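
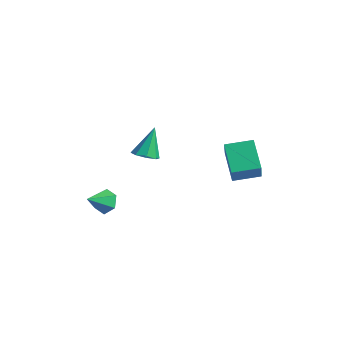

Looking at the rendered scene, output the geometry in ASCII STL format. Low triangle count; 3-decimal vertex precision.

solid 
facet normal -0.525 0.409 -0.746
outer loop
vertex 1.541 2.248 0.636
vertex 2.289 3.674 0.891
vertex 2.981 1.724 -0.664
endloop
endfacet
facet normal -0.459 -0.874 -0.156
outer loop
vertex 4.031 0.906 0.829
vertex 1.541 2.248 0.636
vertex 2.981 1.724 -0.664
endloop
endfacet
facet normal -0.524 0.409 -0.747
outer loop
vertex 2.981 1.724 -0.664
vertex 2.289 3.674 0.891
vertex 3.73 3.149 -0.409
endloop
endfacet
facet normal 0.717 -0.261 -0.647
outer loop
vertex 3.73 3.149 -0.409
vertex 4.031 0.906 0.829
vertex 2.981 1.724 -0.664
endloop
endfacet
facet normal -0.717 0.260 0.647
outer loop
vertex 1.541 2.248 0.636
vertex 3.339 2.856 2.384
vertex 2.289 3.674 0.891
endloop
endfacet
facet normal -0.459 -0.875 -0.156
outer loop
vertex 2.59 1.431 2.129
vertex 1.541 2.248 0.636
vertex 4.031 0.906 0.829
endloop
endfacet
facet normal -0.717 0.261 0.647
outer loop
vertex 2.59 1.431 2.129
vertex 3.339 2.856 2.384
vertex 1.541 2.248 0.636
endloop
endfacet
facet normal 0.459 0.874 0.156
outer loop
vertex 2.289 3.674 0.891
vertex 3.339 2.856 2.384
vertex 3.73 3.149 -0.409
endloop
endfacet
facet normal 0.717 -0.261 -0.646
outer loop
vertex 4.779 2.332 1.084
vertex 4.031 0.906 0.829
vertex 3.73 3.149 -0.409
endloop
endfacet
facet normal 0.459 0.875 0.156
outer loop
vertex 3.73 3.149 -0.409
vertex 3.339 2.856 2.384
vertex 4.779 2.332 1.084
endloop
endfacet
facet normal 0.525 -0.409 0.747
outer loop
vertex 4.779 2.332 1.084
vertex 2.59 1.431 2.129
vertex 4.031 0.906 0.829
endloop
endfacet
facet normal 0.525 -0.409 0.746
outer loop
vertex 3.339 2.856 2.384
vertex 2.59 1.431 2.129
vertex 4.779 2.332 1.084
endloop
endfacet
facet normal 0.150 -0.417 -0.896
outer loop
vertex 2.444 -2.66 2.366
vertex 2.017 -3.287 2.586
vertex 1.856 -2.597 2.238
endloop
endfacet
facet normal 0.117 0.992 -0.051
outer loop
vertex 2.444 -2.66 2.366
vertex 1.856 -2.597 2.238
vertex 1.723 -2.473 4.334
endloop
endfacet
facet normal 0.150 -0.417 -0.896
outer loop
vertex 1.856 -2.597 2.238
vertex 2.017 -3.287 2.586
vertex 1.363 -2.938 2.314
endloop
endfacet
facet normal -0.576 0.813 -0.085
outer loop
vertex 1.856 -2.597 2.238
vertex 1.363 -2.938 2.314
vertex 1.723 -2.473 4.334
endloop
endfacet
facet normal 0.151 -0.416 -0.897
outer loop
vertex 1.363 -2.938 2.314
vertex 2.017 -3.287 2.586
vertex 1.253 -3.484 2.549
endloop
endfacet
facet normal -0.963 0.244 0.116
outer loop
vertex 1.363 -2.938 2.314
vertex 1.253 -3.484 2.549
vertex 1.723 -2.473 4.334
endloop
endfacet
facet normal 0.151 -0.419 -0.895
outer loop
vertex 1.253 -3.484 2.549
vertex 2.017 -3.287 2.586
vertex 1.59 -3.914 2.807
endloop
endfacet
facet normal -0.817 -0.382 0.431
outer loop
vertex 1.253 -3.484 2.549
vertex 1.59 -3.914 2.807
vertex 1.723 -2.473 4.334
endloop
endfacet
facet normal 0.150 -0.418 -0.896
outer loop
vertex 1.59 -3.914 2.807
vertex 2.017 -3.287 2.586
vertex 2.177 -3.978 2.935
endloop
endfacet
facet normal -0.224 -0.699 0.679
outer loop
vertex 1.59 -3.914 2.807
vertex 2.177 -3.978 2.935
vertex 1.723 -2.473 4.334
endloop
endfacet
facet normal 0.150 -0.418 -0.896
outer loop
vertex 2.177 -3.978 2.935
vertex 2.017 -3.287 2.586
vertex 2.671 -3.637 2.859
endloop
endfacet
facet normal 0.469 -0.521 0.713
outer loop
vertex 2.177 -3.978 2.935
vertex 2.671 -3.637 2.859
vertex 1.723 -2.473 4.334
endloop
endfacet
facet normal 0.151 -0.418 -0.896
outer loop
vertex 2.671 -3.637 2.859
vertex 2.017 -3.287 2.586
vertex 2.781 -3.091 2.623
endloop
endfacet
facet normal 0.857 0.049 0.512
outer loop
vertex 2.671 -3.637 2.859
vertex 2.781 -3.091 2.623
vertex 1.723 -2.473 4.334
endloop
endfacet
facet normal 0.150 -0.417 -0.896
outer loop
vertex 2.781 -3.091 2.623
vertex 2.017 -3.287 2.586
vertex 2.444 -2.66 2.366
endloop
endfacet
facet normal 0.712 0.674 0.197
outer loop
vertex 2.781 -3.091 2.623
vertex 2.444 -2.66 2.366
vertex 1.723 -2.473 4.334
endloop
endfacet
facet normal -0.116 0.852 -0.511
outer loop
vertex -2.883 -2.902 -4.894
vertex -3.299 -2.54 -4.196
vertex -2.416 -2.467 -4.274
endloop
endfacet
facet normal 0.806 -0.548 -0.223
outer loop
vertex -2.883 -2.902 -4.894
vertex -2.416 -2.467 -4.274
vertex -3.121 -3.86 -3.404
endloop
endfacet
facet normal -0.116 0.852 -0.511
outer loop
vertex -2.416 -2.467 -4.274
vertex -3.299 -2.54 -4.196
vertex -2.832 -2.105 -3.576
endloop
endfacet
facet normal 0.836 -0.085 0.542
outer loop
vertex -2.416 -2.467 -4.274
vertex -2.832 -2.105 -3.576
vertex -3.121 -3.86 -3.404
endloop
endfacet
facet normal -0.114 0.852 -0.511
outer loop
vertex -2.832 -2.105 -3.576
vertex -3.299 -2.54 -4.196
vertex -3.716 -2.177 -3.498
endloop
endfacet
facet normal 0.081 0.084 0.993
outer loop
vertex -2.832 -2.105 -3.576
vertex -3.716 -2.177 -3.498
vertex -3.121 -3.86 -3.404
endloop
endfacet
facet normal -0.114 0.852 -0.511
outer loop
vertex -3.716 -2.177 -3.498
vertex -3.299 -2.54 -4.196
vertex -4.183 -2.612 -4.118
endloop
endfacet
facet normal -0.704 -0.211 0.678
outer loop
vertex -3.716 -2.177 -3.498
vertex -4.183 -2.612 -4.118
vertex -3.121 -3.86 -3.404
endloop
endfacet
facet normal -0.114 0.852 -0.511
outer loop
vertex -4.183 -2.612 -4.118
vertex -3.299 -2.54 -4.196
vertex -3.767 -2.975 -4.816
endloop
endfacet
facet normal -0.734 -0.674 -0.087
outer loop
vertex -4.183 -2.612 -4.118
vertex -3.767 -2.975 -4.816
vertex -3.121 -3.86 -3.404
endloop
endfacet
facet normal -0.115 0.852 -0.511
outer loop
vertex -3.767 -2.975 -4.816
vertex -3.299 -2.54 -4.196
vertex -2.883 -2.902 -4.894
endloop
endfacet
facet normal 0.022 -0.843 -0.538
outer loop
vertex -3.767 -2.975 -4.816
vertex -2.883 -2.902 -4.894
vertex -3.121 -3.86 -3.404
endloop
endfacet

endsolid


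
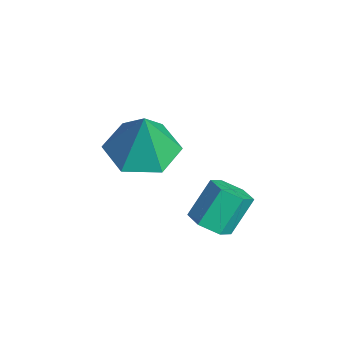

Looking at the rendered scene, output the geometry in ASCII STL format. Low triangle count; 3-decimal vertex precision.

solid 
facet normal -0.244 0.029 -0.969
outer loop
vertex -1.271 2.448 -2.095
vertex -2.134 2.25 -1.884
vertex -1.864 3.118 -1.926
endloop
endfacet
facet normal 0.743 0.569 0.351
outer loop
vertex -1.271 2.448 -2.095
vertex -1.864 3.118 -1.926
vertex -1.806 2.21 -0.576
endloop
endfacet
facet normal -0.243 0.029 -0.970
outer loop
vertex -1.864 3.118 -1.926
vertex -2.134 2.25 -1.884
vertex -2.727 2.919 -1.716
endloop
endfacet
facet normal -0.055 0.827 0.559
outer loop
vertex -1.864 3.118 -1.926
vertex -2.727 2.919 -1.716
vertex -1.806 2.21 -0.576
endloop
endfacet
facet normal -0.243 0.029 -0.970
outer loop
vertex -2.727 2.919 -1.716
vertex -2.134 2.25 -1.884
vertex -2.997 2.051 -1.674
endloop
endfacet
facet normal -0.675 0.244 0.697
outer loop
vertex -2.727 2.919 -1.716
vertex -2.997 2.051 -1.674
vertex -1.806 2.21 -0.576
endloop
endfacet
facet normal -0.243 0.030 -0.970
outer loop
vertex -2.997 2.051 -1.674
vertex -2.134 2.25 -1.884
vertex -2.404 1.382 -1.843
endloop
endfacet
facet normal -0.498 -0.600 0.627
outer loop
vertex -2.997 2.051 -1.674
vertex -2.404 1.382 -1.843
vertex -1.806 2.21 -0.576
endloop
endfacet
facet normal -0.243 0.030 -0.970
outer loop
vertex -2.404 1.382 -1.843
vertex -2.134 2.25 -1.884
vertex -1.541 1.58 -2.053
endloop
endfacet
facet normal 0.299 -0.857 0.419
outer loop
vertex -2.404 1.382 -1.843
vertex -1.541 1.58 -2.053
vertex -1.806 2.21 -0.576
endloop
endfacet
facet normal -0.244 0.029 -0.969
outer loop
vertex -1.541 1.58 -2.053
vertex -2.134 2.25 -1.884
vertex -1.271 2.448 -2.095
endloop
endfacet
facet normal 0.920 -0.273 0.281
outer loop
vertex -1.541 1.58 -2.053
vertex -1.271 2.448 -2.095
vertex -1.806 2.21 -0.576
endloop
endfacet
facet normal 0.230 -0.573 -0.787
outer loop
vertex 0.453 3.468 -3.058
vertex 0.182 3.056 -2.837
vertex -0.072 3.403 -3.164
endloop
endfacet
facet normal 0.018 0.811 -0.585
outer loop
vertex 0.453 3.468 -3.058
vertex -0.072 3.403 -3.164
vertex 0.21 4.075 -2.224
endloop
endfacet
facet normal 0.018 0.811 -0.585
outer loop
vertex 0.21 4.075 -2.224
vertex -0.072 3.403 -3.164
vertex -0.316 4.01 -2.33
endloop
endfacet
facet normal -0.229 0.574 0.786
outer loop
vertex 0.21 4.075 -2.224
vertex -0.316 4.01 -2.33
vertex -0.062 3.664 -2.003
endloop
endfacet
facet normal 0.229 -0.573 -0.787
outer loop
vertex -0.072 3.403 -3.164
vertex 0.182 3.056 -2.837
vertex -0.344 2.991 -2.943
endloop
endfacet
facet normal -0.833 0.302 -0.463
outer loop
vertex -0.072 3.403 -3.164
vertex -0.344 2.991 -2.943
vertex -0.316 4.01 -2.33
endloop
endfacet
facet normal -0.834 0.301 -0.463
outer loop
vertex -0.316 4.01 -2.33
vertex -0.344 2.991 -2.943
vertex -0.587 3.599 -2.109
endloop
endfacet
facet normal -0.230 0.574 0.786
outer loop
vertex -0.316 4.01 -2.33
vertex -0.587 3.599 -2.109
vertex -0.062 3.664 -2.003
endloop
endfacet
facet normal 0.229 -0.574 -0.786
outer loop
vertex -0.344 2.991 -2.943
vertex 0.182 3.056 -2.837
vertex -0.09 2.645 -2.616
endloop
endfacet
facet normal -0.852 -0.509 0.123
outer loop
vertex -0.344 2.991 -2.943
vertex -0.09 2.645 -2.616
vertex -0.587 3.599 -2.109
endloop
endfacet
facet normal -0.852 -0.509 0.122
outer loop
vertex -0.587 3.599 -2.109
vertex -0.09 2.645 -2.616
vertex -0.333 3.252 -1.782
endloop
endfacet
facet normal -0.230 0.573 0.787
outer loop
vertex -0.587 3.599 -2.109
vertex -0.333 3.252 -1.782
vertex -0.062 3.664 -2.003
endloop
endfacet
facet normal 0.229 -0.574 -0.786
outer loop
vertex -0.09 2.645 -2.616
vertex 0.182 3.056 -2.837
vertex 0.436 2.71 -2.51
endloop
endfacet
facet normal -0.018 -0.811 0.585
outer loop
vertex -0.09 2.645 -2.616
vertex 0.436 2.71 -2.51
vertex -0.333 3.252 -1.782
endloop
endfacet
facet normal -0.018 -0.811 0.585
outer loop
vertex -0.333 3.252 -1.782
vertex 0.436 2.71 -2.51
vertex 0.192 3.317 -1.676
endloop
endfacet
facet normal -0.230 0.573 0.787
outer loop
vertex -0.333 3.252 -1.782
vertex 0.192 3.317 -1.676
vertex -0.062 3.664 -2.003
endloop
endfacet
facet normal 0.230 -0.574 -0.786
outer loop
vertex 0.436 2.71 -2.51
vertex 0.182 3.056 -2.837
vertex 0.707 3.121 -2.731
endloop
endfacet
facet normal 0.834 -0.301 0.463
outer loop
vertex 0.436 2.71 -2.51
vertex 0.707 3.121 -2.731
vertex 0.192 3.317 -1.676
endloop
endfacet
facet normal 0.833 -0.302 0.463
outer loop
vertex 0.192 3.317 -1.676
vertex 0.707 3.121 -2.731
vertex 0.464 3.729 -1.897
endloop
endfacet
facet normal -0.229 0.573 0.787
outer loop
vertex 0.192 3.317 -1.676
vertex 0.464 3.729 -1.897
vertex -0.062 3.664 -2.003
endloop
endfacet
facet normal 0.230 -0.573 -0.787
outer loop
vertex 0.707 3.121 -2.731
vertex 0.182 3.056 -2.837
vertex 0.453 3.468 -3.058
endloop
endfacet
facet normal 0.852 0.509 -0.122
outer loop
vertex 0.707 3.121 -2.731
vertex 0.453 3.468 -3.058
vertex 0.464 3.729 -1.897
endloop
endfacet
facet normal 0.852 0.509 -0.123
outer loop
vertex 0.464 3.729 -1.897
vertex 0.453 3.468 -3.058
vertex 0.21 4.075 -2.224
endloop
endfacet
facet normal -0.229 0.574 0.786
outer loop
vertex 0.464 3.729 -1.897
vertex 0.21 4.075 -2.224
vertex -0.062 3.664 -2.003
endloop
endfacet

endsolid


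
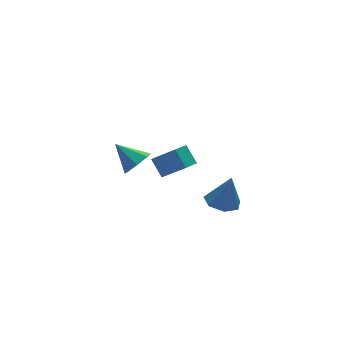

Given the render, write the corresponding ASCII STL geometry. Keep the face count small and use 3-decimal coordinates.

solid 
facet normal -0.226 0.090 -0.970
outer loop
vertex 3.555 -3.857 -1.998
vertex 2.578 -3.641 -1.75
vertex 3.369 -2.992 -1.874
endloop
endfacet
facet normal 0.957 0.172 0.234
outer loop
vertex 3.555 -3.857 -1.998
vertex 3.369 -2.992 -1.874
vertex 3.022 -3.819 0.15
endloop
endfacet
facet normal -0.227 0.091 -0.970
outer loop
vertex 3.369 -2.992 -1.874
vertex 2.578 -3.641 -1.75
vertex 2.588 -2.615 -1.656
endloop
endfacet
facet normal 0.487 0.776 0.401
outer loop
vertex 3.369 -2.992 -1.874
vertex 2.588 -2.615 -1.656
vertex 3.022 -3.819 0.15
endloop
endfacet
facet normal -0.225 0.091 -0.970
outer loop
vertex 2.588 -2.615 -1.656
vertex 2.578 -3.641 -1.75
vertex 1.8 -3.011 -1.51
endloop
endfacet
facet normal -0.278 0.767 0.578
outer loop
vertex 2.588 -2.615 -1.656
vertex 1.8 -3.011 -1.51
vertex 3.022 -3.819 0.15
endloop
endfacet
facet normal -0.225 0.091 -0.970
outer loop
vertex 1.8 -3.011 -1.51
vertex 2.578 -3.641 -1.75
vertex 1.598 -3.881 -1.545
endloop
endfacet
facet normal -0.760 0.151 0.633
outer loop
vertex 1.8 -3.011 -1.51
vertex 1.598 -3.881 -1.545
vertex 3.022 -3.819 0.15
endloop
endfacet
facet normal -0.225 0.091 -0.970
outer loop
vertex 1.598 -3.881 -1.545
vertex 2.578 -3.641 -1.75
vertex 2.135 -4.57 -1.734
endloop
endfacet
facet normal -0.597 -0.608 0.523
outer loop
vertex 1.598 -3.881 -1.545
vertex 2.135 -4.57 -1.734
vertex 3.022 -3.819 0.15
endloop
endfacet
facet normal -0.226 0.091 -0.970
outer loop
vertex 2.135 -4.57 -1.734
vertex 2.578 -3.641 -1.75
vertex 3.005 -4.56 -1.936
endloop
endfacet
facet normal 0.088 -0.939 0.333
outer loop
vertex 2.135 -4.57 -1.734
vertex 3.005 -4.56 -1.936
vertex 3.022 -3.819 0.15
endloop
endfacet
facet normal -0.226 0.091 -0.970
outer loop
vertex 3.005 -4.56 -1.936
vertex 2.578 -3.641 -1.75
vertex 3.555 -3.857 -1.998
endloop
endfacet
facet normal 0.780 -0.592 0.204
outer loop
vertex 3.005 -4.56 -1.936
vertex 3.555 -3.857 -1.998
vertex 3.022 -3.819 0.15
endloop
endfacet
facet normal -0.783 -0.500 0.371
outer loop
vertex 1.258 -2.08 0.466
vertex 1.123 -1.186 1.386
vertex 0.264 -1.238 -0.498
endloop
endfacet
facet normal 0.104 -0.693 -0.713
outer loop
vertex 1.337 -0.554 -1.006
vertex 1.258 -2.08 0.466
vertex 0.264 -1.238 -0.498
endloop
endfacet
facet normal -0.783 -0.499 0.371
outer loop
vertex 0.264 -1.238 -0.498
vertex 1.123 -1.186 1.386
vertex 0.13 -0.344 0.423
endloop
endfacet
facet normal -0.613 0.520 -0.594
outer loop
vertex 0.13 -0.344 0.423
vertex 1.337 -0.554 -1.006
vertex 0.264 -1.238 -0.498
endloop
endfacet
facet normal 0.613 -0.520 0.595
outer loop
vertex 1.258 -2.08 0.466
vertex 2.196 -0.502 0.878
vertex 1.123 -1.186 1.386
endloop
endfacet
facet normal 0.104 -0.693 -0.713
outer loop
vertex 2.33 -1.396 -0.043
vertex 1.258 -2.08 0.466
vertex 1.337 -0.554 -1.006
endloop
endfacet
facet normal 0.614 -0.520 0.594
outer loop
vertex 2.33 -1.396 -0.043
vertex 2.196 -0.502 0.878
vertex 1.258 -2.08 0.466
endloop
endfacet
facet normal -0.104 0.693 0.713
outer loop
vertex 1.123 -1.186 1.386
vertex 2.196 -0.502 0.878
vertex 0.13 -0.344 0.423
endloop
endfacet
facet normal -0.614 0.519 -0.595
outer loop
vertex 1.202 0.34 -0.086
vertex 1.337 -0.554 -1.006
vertex 0.13 -0.344 0.423
endloop
endfacet
facet normal -0.104 0.693 0.713
outer loop
vertex 0.13 -0.344 0.423
vertex 2.196 -0.502 0.878
vertex 1.202 0.34 -0.086
endloop
endfacet
facet normal 0.783 0.500 -0.371
outer loop
vertex 1.202 0.34 -0.086
vertex 2.33 -1.396 -0.043
vertex 1.337 -0.554 -1.006
endloop
endfacet
facet normal 0.783 0.500 -0.371
outer loop
vertex 2.196 -0.502 0.878
vertex 2.33 -1.396 -0.043
vertex 1.202 0.34 -0.086
endloop
endfacet
facet normal 0.382 -0.703 -0.600
outer loop
vertex 2.145 3.352 -2.436
vertex 1.241 3.233 -2.872
vertex 1.988 3.86 -3.132
endloop
endfacet
facet normal 0.644 0.680 0.351
outer loop
vertex 2.145 3.352 -2.436
vertex 1.988 3.86 -3.132
vertex 0.539 4.527 -1.768
endloop
endfacet
facet normal 0.382 -0.703 -0.600
outer loop
vertex 1.988 3.86 -3.132
vertex 1.241 3.233 -2.872
vertex 1.269 3.896 -3.632
endloop
endfacet
facet normal 0.213 0.948 -0.238
outer loop
vertex 1.988 3.86 -3.132
vertex 1.269 3.896 -3.632
vertex 0.539 4.527 -1.768
endloop
endfacet
facet normal 0.382 -0.703 -0.600
outer loop
vertex 1.269 3.896 -3.632
vertex 1.241 3.233 -2.872
vertex 0.529 3.433 -3.56
endloop
endfacet
facet normal -0.505 0.738 -0.448
outer loop
vertex 1.269 3.896 -3.632
vertex 0.529 3.433 -3.56
vertex 0.539 4.527 -1.768
endloop
endfacet
facet normal 0.382 -0.703 -0.600
outer loop
vertex 0.529 3.433 -3.56
vertex 1.241 3.233 -2.872
vertex 0.325 2.818 -2.969
endloop
endfacet
facet normal -0.971 0.206 -0.121
outer loop
vertex 0.529 3.433 -3.56
vertex 0.325 2.818 -2.969
vertex 0.539 4.527 -1.768
endloop
endfacet
facet normal 0.382 -0.703 -0.600
outer loop
vertex 0.325 2.818 -2.969
vertex 1.241 3.233 -2.872
vertex 0.811 2.516 -2.305
endloop
endfacet
facet normal -0.832 -0.245 0.497
outer loop
vertex 0.325 2.818 -2.969
vertex 0.811 2.516 -2.305
vertex 0.539 4.527 -1.768
endloop
endfacet
facet normal 0.383 -0.703 -0.599
outer loop
vertex 0.811 2.516 -2.305
vertex 1.241 3.233 -2.872
vertex 1.621 2.754 -2.067
endloop
endfacet
facet normal -0.195 -0.278 0.941
outer loop
vertex 0.811 2.516 -2.305
vertex 1.621 2.754 -2.067
vertex 0.539 4.527 -1.768
endloop
endfacet
facet normal 0.382 -0.704 -0.599
outer loop
vertex 1.621 2.754 -2.067
vertex 1.241 3.233 -2.872
vertex 2.145 3.352 -2.436
endloop
endfacet
facet normal 0.463 0.135 0.876
outer loop
vertex 1.621 2.754 -2.067
vertex 2.145 3.352 -2.436
vertex 0.539 4.527 -1.768
endloop
endfacet

endsolid


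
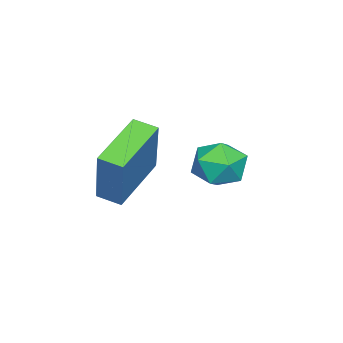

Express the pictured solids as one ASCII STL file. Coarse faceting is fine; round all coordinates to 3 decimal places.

solid 
facet normal -0.926 0.126 0.356
outer loop
vertex 1.19 -2.834 -1.29
vertex 1.226 -2.046 -1.474
vertex 0.376 -3.256 -3.256
endloop
endfacet
facet normal -0.045 -0.973 0.227
outer loop
vertex 2.274 -3.514 -3.986
vertex 1.19 -2.834 -1.29
vertex 0.376 -3.256 -3.256
endloop
endfacet
facet normal -0.926 0.126 0.356
outer loop
vertex 0.376 -3.256 -3.256
vertex 1.226 -2.046 -1.474
vertex 0.412 -2.469 -3.441
endloop
endfacet
facet normal -0.375 -0.196 -0.906
outer loop
vertex 0.412 -2.469 -3.441
vertex 2.274 -3.514 -3.986
vertex 0.376 -3.256 -3.256
endloop
endfacet
facet normal 0.375 0.195 0.906
outer loop
vertex 1.19 -2.834 -1.29
vertex 3.124 -2.304 -2.204
vertex 1.226 -2.046 -1.474
endloop
endfacet
facet normal -0.044 -0.973 0.228
outer loop
vertex 3.088 -3.091 -2.019
vertex 1.19 -2.834 -1.29
vertex 2.274 -3.514 -3.986
endloop
endfacet
facet normal 0.375 0.196 0.906
outer loop
vertex 3.088 -3.091 -2.019
vertex 3.124 -2.304 -2.204
vertex 1.19 -2.834 -1.29
endloop
endfacet
facet normal 0.045 0.973 -0.228
outer loop
vertex 1.226 -2.046 -1.474
vertex 3.124 -2.304 -2.204
vertex 0.412 -2.469 -3.441
endloop
endfacet
facet normal -0.375 -0.195 -0.907
outer loop
vertex 2.31 -2.726 -4.17
vertex 2.274 -3.514 -3.986
vertex 0.412 -2.469 -3.441
endloop
endfacet
facet normal 0.044 0.973 -0.227
outer loop
vertex 0.412 -2.469 -3.441
vertex 3.124 -2.304 -2.204
vertex 2.31 -2.726 -4.17
endloop
endfacet
facet normal 0.926 -0.125 -0.356
outer loop
vertex 2.31 -2.726 -4.17
vertex 3.088 -3.091 -2.019
vertex 2.274 -3.514 -3.986
endloop
endfacet
facet normal 0.926 -0.126 -0.356
outer loop
vertex 3.124 -2.304 -2.204
vertex 3.088 -3.091 -2.019
vertex 2.31 -2.726 -4.17
endloop
endfacet
facet normal -0.371 0.896 -0.243
outer loop
vertex 3.079 1.083 -2.081
vertex 2.279 0.764 -2.037
vertex 2.647 1.106 -1.336
endloop
endfacet
facet normal 0.245 0.963 0.112
outer loop
vertex 3.079 1.083 -2.081
vertex 2.647 1.106 -1.336
vertex 3.483 0.894 -1.343
endloop
endfacet
facet normal 0.748 0.614 -0.252
outer loop
vertex 3.079 1.083 -2.081
vertex 3.483 0.894 -1.343
vertex 3.632 0.422 -2.049
endloop
endfacet
facet normal 0.444 0.331 -0.833
outer loop
vertex 3.079 1.083 -2.081
vertex 3.632 0.422 -2.049
vertex 2.888 0.341 -2.478
endloop
endfacet
facet normal -0.247 0.506 -0.826
outer loop
vertex 3.079 1.083 -2.081
vertex 2.888 0.341 -2.478
vertex 2.279 0.764 -2.037
endloop
endfacet
facet normal 0.170 0.644 0.746
outer loop
vertex 3.483 0.894 -1.343
vertex 2.647 1.106 -1.336
vertex 2.932 0.459 -0.842
endloop
endfacet
facet normal -0.826 0.536 0.172
outer loop
vertex 2.647 1.106 -1.336
vertex 2.279 0.764 -2.037
vertex 2.188 0.378 -1.271
endloop
endfacet
facet normal -0.627 -0.096 -0.773
outer loop
vertex 2.279 0.764 -2.037
vertex 2.888 0.341 -2.478
vertex 2.337 -0.094 -1.977
endloop
endfacet
facet normal 0.493 -0.381 -0.783
outer loop
vertex 2.888 0.341 -2.478
vertex 3.632 0.422 -2.049
vertex 3.173 -0.306 -1.984
endloop
endfacet
facet normal 0.985 0.077 0.156
outer loop
vertex 3.632 0.422 -2.049
vertex 3.483 0.894 -1.343
vertex 3.541 0.036 -1.283
endloop
endfacet
facet normal -0.444 -0.331 0.833
outer loop
vertex 2.741 -0.283 -1.239
vertex 2.932 0.459 -0.842
vertex 2.188 0.378 -1.271
endloop
endfacet
facet normal -0.748 -0.614 0.252
outer loop
vertex 2.741 -0.283 -1.239
vertex 2.188 0.378 -1.271
vertex 2.337 -0.094 -1.977
endloop
endfacet
facet normal -0.245 -0.963 -0.112
outer loop
vertex 2.741 -0.283 -1.239
vertex 2.337 -0.094 -1.977
vertex 3.173 -0.306 -1.984
endloop
endfacet
facet normal 0.371 -0.896 0.243
outer loop
vertex 2.741 -0.283 -1.239
vertex 3.173 -0.306 -1.984
vertex 3.541 0.036 -1.283
endloop
endfacet
facet normal 0.247 -0.506 0.826
outer loop
vertex 2.741 -0.283 -1.239
vertex 3.541 0.036 -1.283
vertex 2.932 0.459 -0.842
endloop
endfacet
facet normal -0.493 0.381 0.783
outer loop
vertex 2.188 0.378 -1.271
vertex 2.932 0.459 -0.842
vertex 2.647 1.106 -1.336
endloop
endfacet
facet normal -0.985 -0.077 -0.156
outer loop
vertex 2.337 -0.094 -1.977
vertex 2.188 0.378 -1.271
vertex 2.279 0.764 -2.037
endloop
endfacet
facet normal -0.170 -0.644 -0.746
outer loop
vertex 3.173 -0.306 -1.984
vertex 2.337 -0.094 -1.977
vertex 2.888 0.341 -2.478
endloop
endfacet
facet normal 0.826 -0.536 -0.172
outer loop
vertex 3.541 0.036 -1.283
vertex 3.173 -0.306 -1.984
vertex 3.632 0.422 -2.049
endloop
endfacet
facet normal 0.627 0.096 0.773
outer loop
vertex 2.932 0.459 -0.842
vertex 3.541 0.036 -1.283
vertex 3.483 0.894 -1.343
endloop
endfacet

endsolid


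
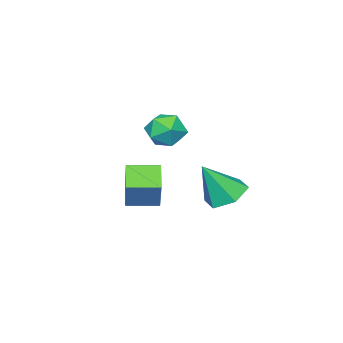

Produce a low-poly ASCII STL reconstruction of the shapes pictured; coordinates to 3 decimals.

solid 
facet normal 0.218 0.969 -0.115
outer loop
vertex -2.464 -1.197 1.153
vertex -3.243 -0.947 1.781
vertex -2.302 -1.113 2.168
endloop
endfacet
facet normal 0.805 0.567 -0.175
outer loop
vertex -2.464 -1.197 1.153
vertex -2.302 -1.113 2.168
vertex -1.873 -1.886 1.639
endloop
endfacet
facet normal 0.700 0.102 -0.707
outer loop
vertex -2.464 -1.197 1.153
vertex -1.873 -1.886 1.639
vertex -2.548 -2.198 0.926
endloop
endfacet
facet normal 0.049 0.217 -0.975
outer loop
vertex -2.464 -1.197 1.153
vertex -2.548 -2.198 0.926
vertex -3.394 -1.617 1.013
endloop
endfacet
facet normal -0.249 0.754 -0.609
outer loop
vertex -2.464 -1.197 1.153
vertex -3.394 -1.617 1.013
vertex -3.243 -0.947 1.781
endloop
endfacet
facet normal 0.882 0.195 0.430
outer loop
vertex -1.873 -1.886 1.639
vertex -2.302 -1.113 2.168
vertex -2.286 -2.063 2.567
endloop
endfacet
facet normal -0.068 0.847 0.528
outer loop
vertex -2.302 -1.113 2.168
vertex -3.243 -0.947 1.781
vertex -3.132 -1.482 2.654
endloop
endfacet
facet normal -0.824 0.497 -0.272
outer loop
vertex -3.243 -0.947 1.781
vertex -3.394 -1.617 1.013
vertex -3.807 -1.794 1.941
endloop
endfacet
facet normal -0.342 -0.369 -0.864
outer loop
vertex -3.394 -1.617 1.013
vertex -2.548 -2.198 0.926
vertex -3.378 -2.567 1.412
endloop
endfacet
facet normal 0.712 -0.555 -0.431
outer loop
vertex -2.548 -2.198 0.926
vertex -1.873 -1.886 1.639
vertex -2.437 -2.733 1.799
endloop
endfacet
facet normal -0.049 -0.217 0.975
outer loop
vertex -3.216 -2.483 2.427
vertex -2.286 -2.063 2.567
vertex -3.132 -1.482 2.654
endloop
endfacet
facet normal -0.700 -0.102 0.707
outer loop
vertex -3.216 -2.483 2.427
vertex -3.132 -1.482 2.654
vertex -3.807 -1.794 1.941
endloop
endfacet
facet normal -0.805 -0.567 0.175
outer loop
vertex -3.216 -2.483 2.427
vertex -3.807 -1.794 1.941
vertex -3.378 -2.567 1.412
endloop
endfacet
facet normal -0.218 -0.969 0.115
outer loop
vertex -3.216 -2.483 2.427
vertex -3.378 -2.567 1.412
vertex -2.437 -2.733 1.799
endloop
endfacet
facet normal 0.249 -0.754 0.609
outer loop
vertex -3.216 -2.483 2.427
vertex -2.437 -2.733 1.799
vertex -2.286 -2.063 2.567
endloop
endfacet
facet normal 0.342 0.369 0.864
outer loop
vertex -3.132 -1.482 2.654
vertex -2.286 -2.063 2.567
vertex -2.302 -1.113 2.168
endloop
endfacet
facet normal -0.712 0.555 0.431
outer loop
vertex -3.807 -1.794 1.941
vertex -3.132 -1.482 2.654
vertex -3.243 -0.947 1.781
endloop
endfacet
facet normal -0.882 -0.195 -0.430
outer loop
vertex -3.378 -2.567 1.412
vertex -3.807 -1.794 1.941
vertex -3.394 -1.617 1.013
endloop
endfacet
facet normal 0.068 -0.847 -0.528
outer loop
vertex -2.437 -2.733 1.799
vertex -3.378 -2.567 1.412
vertex -2.548 -2.198 0.926
endloop
endfacet
facet normal 0.824 -0.497 0.272
outer loop
vertex -2.286 -2.063 2.567
vertex -2.437 -2.733 1.799
vertex -1.873 -1.886 1.639
endloop
endfacet
facet normal -0.419 -0.398 -0.816
outer loop
vertex 1.219 -0.57 0.429
vertex 0.282 0.471 0.403
vertex 2.017 0.13 -0.322
endloop
endfacet
facet normal 0.669 -0.743 0.018
outer loop
vertex 2.818 0.889 1.237
vertex 1.219 -0.57 0.429
vertex 2.017 0.13 -0.322
endloop
endfacet
facet normal -0.419 -0.398 -0.816
outer loop
vertex 2.017 0.13 -0.322
vertex 0.282 0.471 0.403
vertex 1.081 1.17 -0.348
endloop
endfacet
facet normal 0.614 0.538 -0.577
outer loop
vertex 1.081 1.17 -0.348
vertex 2.818 0.889 1.237
vertex 2.017 0.13 -0.322
endloop
endfacet
facet normal -0.614 -0.538 0.577
outer loop
vertex 1.219 -0.57 0.429
vertex 1.083 1.23 1.962
vertex 0.282 0.471 0.403
endloop
endfacet
facet normal 0.669 -0.743 0.019
outer loop
vertex 2.019 0.19 1.988
vertex 1.219 -0.57 0.429
vertex 2.818 0.889 1.237
endloop
endfacet
facet normal -0.614 -0.538 0.577
outer loop
vertex 2.019 0.19 1.988
vertex 1.083 1.23 1.962
vertex 1.219 -0.57 0.429
endloop
endfacet
facet normal -0.668 0.744 -0.019
outer loop
vertex 0.282 0.471 0.403
vertex 1.083 1.23 1.962
vertex 1.081 1.17 -0.348
endloop
endfacet
facet normal 0.614 0.538 -0.577
outer loop
vertex 1.881 1.93 1.211
vertex 2.818 0.889 1.237
vertex 1.081 1.17 -0.348
endloop
endfacet
facet normal -0.669 0.743 -0.019
outer loop
vertex 1.081 1.17 -0.348
vertex 1.083 1.23 1.962
vertex 1.881 1.93 1.211
endloop
endfacet
facet normal 0.419 0.398 0.816
outer loop
vertex 1.881 1.93 1.211
vertex 2.019 0.19 1.988
vertex 2.818 0.889 1.237
endloop
endfacet
facet normal 0.419 0.398 0.816
outer loop
vertex 1.083 1.23 1.962
vertex 2.019 0.19 1.988
vertex 1.881 1.93 1.211
endloop
endfacet
facet normal -0.435 0.297 -0.850
outer loop
vertex -0.07 4.11 0.367
vertex -0.611 3.234 0.338
vertex -0.993 4.059 0.822
endloop
endfacet
facet normal 0.260 0.748 0.611
outer loop
vertex -0.07 4.11 0.367
vertex -0.993 4.059 0.822
vertex 0.251 2.646 2.022
endloop
endfacet
facet normal -0.435 0.297 -0.850
outer loop
vertex -0.993 4.059 0.822
vertex -0.611 3.234 0.338
vertex -1.534 3.183 0.793
endloop
endfacet
facet normal -0.488 0.274 0.829
outer loop
vertex -0.993 4.059 0.822
vertex -1.534 3.183 0.793
vertex 0.251 2.646 2.022
endloop
endfacet
facet normal -0.436 0.295 -0.850
outer loop
vertex -1.534 3.183 0.793
vertex -0.611 3.234 0.338
vertex -1.151 2.357 0.31
endloop
endfacet
facet normal -0.569 -0.595 0.567
outer loop
vertex -1.534 3.183 0.793
vertex -1.151 2.357 0.31
vertex 0.251 2.646 2.022
endloop
endfacet
facet normal -0.436 0.296 -0.850
outer loop
vertex -1.151 2.357 0.31
vertex -0.611 3.234 0.338
vertex -0.229 2.408 -0.145
endloop
endfacet
facet normal 0.098 -0.991 0.087
outer loop
vertex -1.151 2.357 0.31
vertex -0.229 2.408 -0.145
vertex 0.251 2.646 2.022
endloop
endfacet
facet normal -0.435 0.296 -0.850
outer loop
vertex -0.229 2.408 -0.145
vertex -0.611 3.234 0.338
vertex 0.312 3.285 -0.116
endloop
endfacet
facet normal 0.846 -0.517 -0.131
outer loop
vertex -0.229 2.408 -0.145
vertex 0.312 3.285 -0.116
vertex 0.251 2.646 2.022
endloop
endfacet
facet normal -0.435 0.297 -0.850
outer loop
vertex 0.312 3.285 -0.116
vertex -0.611 3.234 0.338
vertex -0.07 4.11 0.367
endloop
endfacet
facet normal 0.927 0.352 0.132
outer loop
vertex 0.312 3.285 -0.116
vertex -0.07 4.11 0.367
vertex 0.251 2.646 2.022
endloop
endfacet

endsolid


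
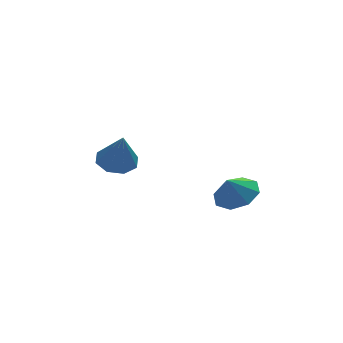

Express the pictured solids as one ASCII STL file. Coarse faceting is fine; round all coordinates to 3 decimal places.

solid 
facet normal -0.015 0.343 -0.939
outer loop
vertex -0.347 4.241 -2.584
vertex -1.324 4.312 -2.543
vertex -0.576 4.911 -2.336
endloop
endfacet
facet normal 0.864 0.114 0.490
outer loop
vertex -0.347 4.241 -2.584
vertex -0.576 4.911 -2.336
vertex -1.296 3.668 -0.777
endloop
endfacet
facet normal -0.015 0.343 -0.939
outer loop
vertex -0.576 4.911 -2.336
vertex -1.324 4.312 -2.543
vertex -1.242 5.23 -2.209
endloop
endfacet
facet normal 0.419 0.606 0.676
outer loop
vertex -0.576 4.911 -2.336
vertex -1.242 5.23 -2.209
vertex -1.296 3.668 -0.777
endloop
endfacet
facet normal -0.014 0.343 -0.939
outer loop
vertex -1.242 5.23 -2.209
vertex -1.324 4.312 -2.543
vertex -1.957 5.012 -2.278
endloop
endfacet
facet normal -0.268 0.656 0.705
outer loop
vertex -1.242 5.23 -2.209
vertex -1.957 5.012 -2.278
vertex -1.296 3.668 -0.777
endloop
endfacet
facet normal -0.014 0.343 -0.939
outer loop
vertex -1.957 5.012 -2.278
vertex -1.324 4.312 -2.543
vertex -2.3 4.384 -2.502
endloop
endfacet
facet normal -0.795 0.234 0.560
outer loop
vertex -1.957 5.012 -2.278
vertex -2.3 4.384 -2.502
vertex -1.296 3.668 -0.777
endloop
endfacet
facet normal -0.014 0.343 -0.939
outer loop
vertex -2.3 4.384 -2.502
vertex -1.324 4.312 -2.543
vertex -2.072 3.714 -2.75
endloop
endfacet
facet normal -0.852 -0.410 0.325
outer loop
vertex -2.3 4.384 -2.502
vertex -2.072 3.714 -2.75
vertex -1.296 3.668 -0.777
endloop
endfacet
facet normal -0.015 0.343 -0.939
outer loop
vertex -2.072 3.714 -2.75
vertex -1.324 4.312 -2.543
vertex -1.405 3.395 -2.877
endloop
endfacet
facet normal -0.406 -0.903 0.139
outer loop
vertex -2.072 3.714 -2.75
vertex -1.405 3.395 -2.877
vertex -1.296 3.668 -0.777
endloop
endfacet
facet normal -0.014 0.343 -0.939
outer loop
vertex -1.405 3.395 -2.877
vertex -1.324 4.312 -2.543
vertex -0.691 3.613 -2.808
endloop
endfacet
facet normal 0.281 -0.954 0.109
outer loop
vertex -1.405 3.395 -2.877
vertex -0.691 3.613 -2.808
vertex -1.296 3.668 -0.777
endloop
endfacet
facet normal -0.014 0.343 -0.939
outer loop
vertex -0.691 3.613 -2.808
vertex -1.324 4.312 -2.543
vertex -0.347 4.241 -2.584
endloop
endfacet
facet normal 0.807 -0.533 0.255
outer loop
vertex -0.691 3.613 -2.808
vertex -0.347 4.241 -2.584
vertex -1.296 3.668 -0.777
endloop
endfacet
facet normal 0.448 0.048 -0.893
outer loop
vertex 2.805 -0.869 -2.116
vertex 1.849 -0.853 -2.595
vertex 2.519 -0.109 -2.219
endloop
endfacet
facet normal 0.316 0.243 0.917
outer loop
vertex 2.805 -0.869 -2.116
vertex 2.519 -0.109 -2.219
vertex 1.351 -0.907 -1.605
endloop
endfacet
facet normal 0.448 0.047 -0.893
outer loop
vertex 2.519 -0.109 -2.219
vertex 1.849 -0.853 -2.595
vertex 1.84 0.215 -2.543
endloop
endfacet
facet normal -0.049 0.653 0.756
outer loop
vertex 2.519 -0.109 -2.219
vertex 1.84 0.215 -2.543
vertex 1.351 -0.907 -1.605
endloop
endfacet
facet normal 0.448 0.047 -0.893
outer loop
vertex 1.84 0.215 -2.543
vertex 1.849 -0.853 -2.595
vertex 1.166 -0.087 -2.897
endloop
endfacet
facet normal -0.559 0.662 0.500
outer loop
vertex 1.84 0.215 -2.543
vertex 1.166 -0.087 -2.897
vertex 1.351 -0.907 -1.605
endloop
endfacet
facet normal 0.449 0.048 -0.892
outer loop
vertex 1.166 -0.087 -2.897
vertex 1.849 -0.853 -2.595
vertex 0.893 -0.838 -3.075
endloop
endfacet
facet normal -0.918 0.263 0.298
outer loop
vertex 1.166 -0.087 -2.897
vertex 0.893 -0.838 -3.075
vertex 1.351 -0.907 -1.605
endloop
endfacet
facet normal 0.449 0.048 -0.892
outer loop
vertex 0.893 -0.838 -3.075
vertex 1.849 -0.853 -2.595
vertex 1.179 -1.598 -2.972
endloop
endfacet
facet normal -0.913 -0.307 0.270
outer loop
vertex 0.893 -0.838 -3.075
vertex 1.179 -1.598 -2.972
vertex 1.351 -0.907 -1.605
endloop
endfacet
facet normal 0.449 0.048 -0.892
outer loop
vertex 1.179 -1.598 -2.972
vertex 1.849 -0.853 -2.595
vertex 1.858 -1.922 -2.648
endloop
endfacet
facet normal -0.548 -0.717 0.431
outer loop
vertex 1.179 -1.598 -2.972
vertex 1.858 -1.922 -2.648
vertex 1.351 -0.907 -1.605
endloop
endfacet
facet normal 0.449 0.048 -0.892
outer loop
vertex 1.858 -1.922 -2.648
vertex 1.849 -0.853 -2.595
vertex 2.532 -1.62 -2.293
endloop
endfacet
facet normal -0.037 -0.725 0.688
outer loop
vertex 1.858 -1.922 -2.648
vertex 2.532 -1.62 -2.293
vertex 1.351 -0.907 -1.605
endloop
endfacet
facet normal 0.448 0.048 -0.893
outer loop
vertex 2.532 -1.62 -2.293
vertex 1.849 -0.853 -2.595
vertex 2.805 -0.869 -2.116
endloop
endfacet
facet normal 0.321 -0.326 0.889
outer loop
vertex 2.532 -1.62 -2.293
vertex 2.805 -0.869 -2.116
vertex 1.351 -0.907 -1.605
endloop
endfacet

endsolid


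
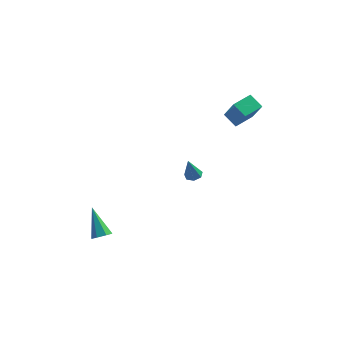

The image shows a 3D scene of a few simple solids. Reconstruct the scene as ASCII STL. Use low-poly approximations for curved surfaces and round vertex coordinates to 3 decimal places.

solid 
facet normal -0.706 0.488 0.514
outer loop
vertex 3.441 0.717 4.475
vertex 4.269 1.76 4.622
vertex 2.83 1.412 2.978
endloop
endfacet
facet normal -0.618 -0.779 -0.109
outer loop
vertex 3.571 0.9 2.438
vertex 3.441 0.717 4.475
vertex 2.83 1.412 2.978
endloop
endfacet
facet normal -0.705 0.488 0.514
outer loop
vertex 2.83 1.412 2.978
vertex 4.269 1.76 4.622
vertex 3.659 2.455 3.125
endloop
endfacet
facet normal -0.347 0.395 -0.851
outer loop
vertex 3.659 2.455 3.125
vertex 3.571 0.9 2.438
vertex 2.83 1.412 2.978
endloop
endfacet
facet normal 0.347 -0.395 0.851
outer loop
vertex 3.441 0.717 4.475
vertex 5.01 1.248 4.082
vertex 4.269 1.76 4.622
endloop
endfacet
facet normal -0.618 -0.778 -0.109
outer loop
vertex 4.181 0.205 3.935
vertex 3.441 0.717 4.475
vertex 3.571 0.9 2.438
endloop
endfacet
facet normal 0.347 -0.396 0.850
outer loop
vertex 4.181 0.205 3.935
vertex 5.01 1.248 4.082
vertex 3.441 0.717 4.475
endloop
endfacet
facet normal 0.618 0.779 0.110
outer loop
vertex 4.269 1.76 4.622
vertex 5.01 1.248 4.082
vertex 3.659 2.455 3.125
endloop
endfacet
facet normal -0.347 0.395 -0.850
outer loop
vertex 4.399 1.943 2.585
vertex 3.571 0.9 2.438
vertex 3.659 2.455 3.125
endloop
endfacet
facet normal 0.618 0.778 0.109
outer loop
vertex 3.659 2.455 3.125
vertex 5.01 1.248 4.082
vertex 4.399 1.943 2.585
endloop
endfacet
facet normal 0.706 -0.488 -0.514
outer loop
vertex 4.399 1.943 2.585
vertex 4.181 0.205 3.935
vertex 3.571 0.9 2.438
endloop
endfacet
facet normal 0.705 -0.488 -0.514
outer loop
vertex 5.01 1.248 4.082
vertex 4.181 0.205 3.935
vertex 4.399 1.943 2.585
endloop
endfacet
facet normal 0.385 -0.572 -0.724
outer loop
vertex -3.068 -4.008 -4.053
vertex -3.379 -3.67 -4.485
vertex -2.801 -3.575 -4.253
endloop
endfacet
facet normal 0.650 -0.051 0.758
outer loop
vertex -3.068 -4.008 -4.053
vertex -2.801 -3.575 -4.253
vertex -4.161 -2.51 -3.015
endloop
endfacet
facet normal 0.385 -0.573 -0.724
outer loop
vertex -2.801 -3.575 -4.253
vertex -3.379 -3.67 -4.485
vertex -2.969 -3.214 -4.628
endloop
endfacet
facet normal 0.734 0.623 0.271
outer loop
vertex -2.801 -3.575 -4.253
vertex -2.969 -3.214 -4.628
vertex -4.161 -2.51 -3.015
endloop
endfacet
facet normal 0.384 -0.572 -0.725
outer loop
vertex -2.969 -3.214 -4.628
vertex -3.379 -3.67 -4.485
vertex -3.446 -3.196 -4.895
endloop
endfacet
facet normal 0.188 0.944 -0.273
outer loop
vertex -2.969 -3.214 -4.628
vertex -3.446 -3.196 -4.895
vertex -4.161 -2.51 -3.015
endloop
endfacet
facet normal 0.386 -0.572 -0.724
outer loop
vertex -3.446 -3.196 -4.895
vertex -3.379 -3.67 -4.485
vertex -3.872 -3.536 -4.854
endloop
endfacet
facet normal -0.579 0.670 -0.465
outer loop
vertex -3.446 -3.196 -4.895
vertex -3.872 -3.536 -4.854
vertex -4.161 -2.51 -3.015
endloop
endfacet
facet normal 0.386 -0.572 -0.724
outer loop
vertex -3.872 -3.536 -4.854
vertex -3.379 -3.67 -4.485
vertex -3.927 -3.977 -4.535
endloop
endfacet
facet normal -0.987 0.008 -0.159
outer loop
vertex -3.872 -3.536 -4.854
vertex -3.927 -3.977 -4.535
vertex -4.161 -2.51 -3.015
endloop
endfacet
facet normal 0.386 -0.571 -0.724
outer loop
vertex -3.927 -3.977 -4.535
vertex -3.379 -3.67 -4.485
vertex -3.57 -4.187 -4.179
endloop
endfacet
facet normal -0.731 -0.544 0.412
outer loop
vertex -3.927 -3.977 -4.535
vertex -3.57 -4.187 -4.179
vertex -4.161 -2.51 -3.015
endloop
endfacet
facet normal 0.386 -0.571 -0.725
outer loop
vertex -3.57 -4.187 -4.179
vertex -3.379 -3.67 -4.485
vertex -3.068 -4.008 -4.053
endloop
endfacet
facet normal -0.003 -0.571 0.821
outer loop
vertex -3.57 -4.187 -4.179
vertex -3.068 -4.008 -4.053
vertex -4.161 -2.51 -3.015
endloop
endfacet
facet normal 0.189 0.185 -0.964
outer loop
vertex 1.917 -1.268 -0.537
vertex 1.447 -1.006 -0.579
vertex 1.932 -0.809 -0.446
endloop
endfacet
facet normal 0.870 -0.123 0.477
outer loop
vertex 1.917 -1.268 -0.537
vertex 1.932 -0.809 -0.446
vertex 1.173 -1.274 0.819
endloop
endfacet
facet normal 0.190 0.183 -0.965
outer loop
vertex 1.932 -0.809 -0.446
vertex 1.447 -1.006 -0.579
vertex 1.581 -0.498 -0.456
endloop
endfacet
facet normal 0.542 0.630 0.557
outer loop
vertex 1.932 -0.809 -0.446
vertex 1.581 -0.498 -0.456
vertex 1.173 -1.274 0.819
endloop
endfacet
facet normal 0.188 0.184 -0.965
outer loop
vertex 1.581 -0.498 -0.456
vertex 1.447 -1.006 -0.579
vertex 1.129 -0.57 -0.558
endloop
endfacet
facet normal -0.238 0.862 0.448
outer loop
vertex 1.581 -0.498 -0.456
vertex 1.129 -0.57 -0.558
vertex 1.173 -1.274 0.819
endloop
endfacet
facet normal 0.189 0.184 -0.965
outer loop
vertex 1.129 -0.57 -0.558
vertex 1.447 -1.006 -0.579
vertex 0.917 -0.971 -0.676
endloop
endfacet
facet normal -0.886 0.400 0.233
outer loop
vertex 1.129 -0.57 -0.558
vertex 0.917 -0.971 -0.676
vertex 1.173 -1.274 0.819
endloop
endfacet
facet normal 0.189 0.187 -0.964
outer loop
vertex 0.917 -0.971 -0.676
vertex 1.447 -1.006 -0.579
vertex 1.104 -1.398 -0.722
endloop
endfacet
facet normal -0.911 -0.407 0.073
outer loop
vertex 0.917 -0.971 -0.676
vertex 1.104 -1.398 -0.722
vertex 1.173 -1.274 0.819
endloop
endfacet
facet normal 0.189 0.186 -0.964
outer loop
vertex 1.104 -1.398 -0.722
vertex 1.447 -1.006 -0.579
vertex 1.549 -1.53 -0.66
endloop
endfacet
facet normal -0.295 -0.951 0.090
outer loop
vertex 1.104 -1.398 -0.722
vertex 1.549 -1.53 -0.66
vertex 1.173 -1.274 0.819
endloop
endfacet
facet normal 0.190 0.186 -0.964
outer loop
vertex 1.549 -1.53 -0.66
vertex 1.447 -1.006 -0.579
vertex 1.917 -1.268 -0.537
endloop
endfacet
facet normal 0.497 -0.825 0.269
outer loop
vertex 1.549 -1.53 -0.66
vertex 1.917 -1.268 -0.537
vertex 1.173 -1.274 0.819
endloop
endfacet

endsolid


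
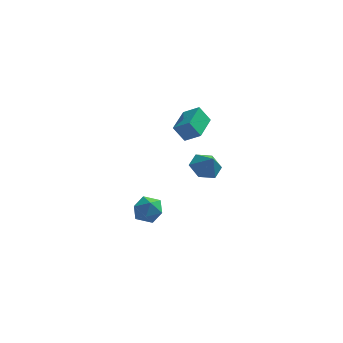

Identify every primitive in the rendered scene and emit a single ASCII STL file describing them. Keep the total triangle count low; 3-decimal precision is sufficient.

solid 
facet normal -0.509 0.805 0.304
outer loop
vertex -2.564 3.08 -3.601
vertex -3.37 2.587 -3.643
vertex -2.867 2.602 -2.842
endloop
endfacet
facet normal 0.154 0.807 0.570
outer loop
vertex -2.564 3.08 -3.601
vertex -2.867 2.602 -2.842
vertex -1.949 2.59 -3.073
endloop
endfacet
facet normal 0.611 0.791 0.022
outer loop
vertex -2.564 3.08 -3.601
vertex -1.949 2.59 -3.073
vertex -1.886 2.568 -4.017
endloop
endfacet
facet normal 0.232 0.780 -0.582
outer loop
vertex -2.564 3.08 -3.601
vertex -1.886 2.568 -4.017
vertex -2.764 2.566 -4.37
endloop
endfacet
facet normal -0.461 0.788 -0.407
outer loop
vertex -2.564 3.08 -3.601
vertex -2.764 2.566 -4.37
vertex -3.37 2.587 -3.643
endloop
endfacet
facet normal 0.241 0.208 0.948
outer loop
vertex -1.949 2.59 -3.073
vertex -2.867 2.602 -2.842
vertex -2.376 1.794 -2.79
endloop
endfacet
facet normal -0.831 0.204 0.518
outer loop
vertex -2.867 2.602 -2.842
vertex -3.37 2.587 -3.643
vertex -3.254 1.792 -3.143
endloop
endfacet
facet normal -0.753 0.179 -0.633
outer loop
vertex -3.37 2.587 -3.643
vertex -2.764 2.566 -4.37
vertex -3.191 1.77 -4.087
endloop
endfacet
facet normal 0.368 0.164 -0.915
outer loop
vertex -2.764 2.566 -4.37
vertex -1.886 2.568 -4.017
vertex -2.273 1.758 -4.318
endloop
endfacet
facet normal 0.981 0.182 0.061
outer loop
vertex -1.886 2.568 -4.017
vertex -1.949 2.59 -3.073
vertex -1.77 1.773 -3.517
endloop
endfacet
facet normal -0.232 -0.780 0.582
outer loop
vertex -2.576 1.28 -3.559
vertex -2.376 1.794 -2.79
vertex -3.254 1.792 -3.143
endloop
endfacet
facet normal -0.611 -0.791 -0.022
outer loop
vertex -2.576 1.28 -3.559
vertex -3.254 1.792 -3.143
vertex -3.191 1.77 -4.087
endloop
endfacet
facet normal -0.154 -0.807 -0.570
outer loop
vertex -2.576 1.28 -3.559
vertex -3.191 1.77 -4.087
vertex -2.273 1.758 -4.318
endloop
endfacet
facet normal 0.509 -0.805 -0.304
outer loop
vertex -2.576 1.28 -3.559
vertex -2.273 1.758 -4.318
vertex -1.77 1.773 -3.517
endloop
endfacet
facet normal 0.461 -0.788 0.407
outer loop
vertex -2.576 1.28 -3.559
vertex -1.77 1.773 -3.517
vertex -2.376 1.794 -2.79
endloop
endfacet
facet normal -0.368 -0.164 0.915
outer loop
vertex -3.254 1.792 -3.143
vertex -2.376 1.794 -2.79
vertex -2.867 2.602 -2.842
endloop
endfacet
facet normal -0.981 -0.182 -0.061
outer loop
vertex -3.191 1.77 -4.087
vertex -3.254 1.792 -3.143
vertex -3.37 2.587 -3.643
endloop
endfacet
facet normal -0.241 -0.208 -0.948
outer loop
vertex -2.273 1.758 -4.318
vertex -3.191 1.77 -4.087
vertex -2.764 2.566 -4.37
endloop
endfacet
facet normal 0.831 -0.204 -0.518
outer loop
vertex -1.77 1.773 -3.517
vertex -2.273 1.758 -4.318
vertex -1.886 2.568 -4.017
endloop
endfacet
facet normal 0.753 -0.179 0.633
outer loop
vertex -2.376 1.794 -2.79
vertex -1.77 1.773 -3.517
vertex -1.949 2.59 -3.073
endloop
endfacet
facet normal -0.551 0.009 0.834
outer loop
vertex -0.238 0.571 4.156
vertex 0.113 2.272 4.37
vertex -1.089 0.818 3.591
endloop
endfacet
facet normal -0.201 -0.972 -0.122
outer loop
vertex -0.493 0.808 2.69
vertex -0.238 0.571 4.156
vertex -1.089 0.818 3.591
endloop
endfacet
facet normal -0.551 0.009 0.834
outer loop
vertex -1.089 0.818 3.591
vertex 0.113 2.272 4.37
vertex -0.737 2.519 3.806
endloop
endfacet
facet normal -0.809 0.235 -0.538
outer loop
vertex -0.737 2.519 3.806
vertex -0.493 0.808 2.69
vertex -1.089 0.818 3.591
endloop
endfacet
facet normal 0.810 -0.235 0.538
outer loop
vertex -0.238 0.571 4.156
vertex 0.709 2.262 3.469
vertex 0.113 2.272 4.37
endloop
endfacet
facet normal -0.201 -0.972 -0.122
outer loop
vertex 0.357 0.561 3.254
vertex -0.238 0.571 4.156
vertex -0.493 0.808 2.69
endloop
endfacet
facet normal 0.810 -0.236 0.537
outer loop
vertex 0.357 0.561 3.254
vertex 0.709 2.262 3.469
vertex -0.238 0.571 4.156
endloop
endfacet
facet normal 0.201 0.972 0.122
outer loop
vertex 0.113 2.272 4.37
vertex 0.709 2.262 3.469
vertex -0.737 2.519 3.806
endloop
endfacet
facet normal -0.810 0.235 -0.537
outer loop
vertex -0.142 2.509 2.904
vertex -0.493 0.808 2.69
vertex -0.737 2.519 3.806
endloop
endfacet
facet normal 0.201 0.972 0.122
outer loop
vertex -0.737 2.519 3.806
vertex 0.709 2.262 3.469
vertex -0.142 2.509 2.904
endloop
endfacet
facet normal 0.551 -0.009 -0.834
outer loop
vertex -0.142 2.509 2.904
vertex 0.357 0.561 3.254
vertex -0.493 0.808 2.69
endloop
endfacet
facet normal 0.551 -0.009 -0.834
outer loop
vertex 0.709 2.262 3.469
vertex 0.357 0.561 3.254
vertex -0.142 2.509 2.904
endloop
endfacet
facet normal -0.396 0.445 -0.803
outer loop
vertex 1.277 2.774 -0.414
vertex 0.438 2.449 -0.18
vertex 0.722 3.276 0.138
endloop
endfacet
facet normal 0.798 0.321 0.511
outer loop
vertex 1.277 2.774 -0.414
vertex 0.722 3.276 0.138
vertex 0.882 1.951 0.72
endloop
endfacet
facet normal -0.397 0.445 -0.803
outer loop
vertex 0.722 3.276 0.138
vertex 0.438 2.449 -0.18
vertex -0.117 2.951 0.373
endloop
endfacet
facet normal 0.095 0.410 0.907
outer loop
vertex 0.722 3.276 0.138
vertex -0.117 2.951 0.373
vertex 0.882 1.951 0.72
endloop
endfacet
facet normal -0.397 0.445 -0.803
outer loop
vertex -0.117 2.951 0.373
vertex 0.438 2.449 -0.18
vertex -0.401 2.125 0.055
endloop
endfacet
facet normal -0.472 -0.171 0.865
outer loop
vertex -0.117 2.951 0.373
vertex -0.401 2.125 0.055
vertex 0.882 1.951 0.72
endloop
endfacet
facet normal -0.397 0.445 -0.803
outer loop
vertex -0.401 2.125 0.055
vertex 0.438 2.449 -0.18
vertex 0.154 1.623 -0.497
endloop
endfacet
facet normal -0.335 -0.840 0.427
outer loop
vertex -0.401 2.125 0.055
vertex 0.154 1.623 -0.497
vertex 0.882 1.951 0.72
endloop
endfacet
facet normal -0.397 0.445 -0.803
outer loop
vertex 0.154 1.623 -0.497
vertex 0.438 2.449 -0.18
vertex 0.993 1.947 -0.732
endloop
endfacet
facet normal 0.368 -0.930 0.031
outer loop
vertex 0.154 1.623 -0.497
vertex 0.993 1.947 -0.732
vertex 0.882 1.951 0.72
endloop
endfacet
facet normal -0.396 0.445 -0.803
outer loop
vertex 0.993 1.947 -0.732
vertex 0.438 2.449 -0.18
vertex 1.277 2.774 -0.414
endloop
endfacet
facet normal 0.934 -0.349 0.072
outer loop
vertex 0.993 1.947 -0.732
vertex 1.277 2.774 -0.414
vertex 0.882 1.951 0.72
endloop
endfacet

endsolid


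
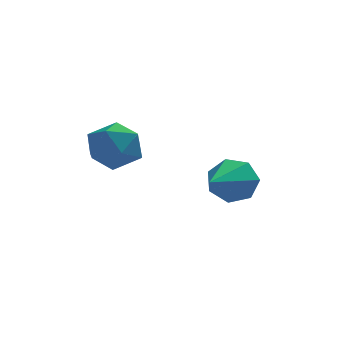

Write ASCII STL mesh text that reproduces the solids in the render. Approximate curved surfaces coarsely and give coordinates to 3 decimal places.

solid 
facet normal 0.230 -0.106 0.967
outer loop
vertex -3.333 0.95 1.83
vertex -3.51 0.247 1.795
vertex -2.829 0.457 1.656
endloop
endfacet
facet normal 0.626 0.404 0.667
outer loop
vertex -3.333 0.95 1.83
vertex -2.829 0.457 1.656
vertex -2.858 1.089 1.3
endloop
endfacet
facet normal 0.183 0.898 0.400
outer loop
vertex -3.333 0.95 1.83
vertex -2.858 1.089 1.3
vertex -3.556 1.268 1.218
endloop
endfacet
facet normal -0.485 0.691 0.536
outer loop
vertex -3.333 0.95 1.83
vertex -3.556 1.268 1.218
vertex -3.959 0.748 1.524
endloop
endfacet
facet normal -0.456 0.071 0.887
outer loop
vertex -3.333 0.95 1.83
vertex -3.959 0.748 1.524
vertex -3.51 0.247 1.795
endloop
endfacet
facet normal 0.986 0.114 0.123
outer loop
vertex -2.858 1.089 1.3
vertex -2.829 0.457 1.656
vertex -2.741 0.472 0.936
endloop
endfacet
facet normal 0.345 -0.714 0.609
outer loop
vertex -2.829 0.457 1.656
vertex -3.51 0.247 1.795
vertex -3.144 -0.048 1.242
endloop
endfacet
facet normal -0.767 -0.428 0.479
outer loop
vertex -3.51 0.247 1.795
vertex -3.959 0.748 1.524
vertex -3.842 0.131 1.16
endloop
endfacet
facet normal -0.812 0.578 -0.087
outer loop
vertex -3.959 0.748 1.524
vertex -3.556 1.268 1.218
vertex -3.871 0.763 0.804
endloop
endfacet
facet normal 0.270 0.912 -0.308
outer loop
vertex -3.556 1.268 1.218
vertex -2.858 1.089 1.3
vertex -3.19 0.973 0.665
endloop
endfacet
facet normal 0.485 -0.691 -0.536
outer loop
vertex -3.367 0.27 0.63
vertex -2.741 0.472 0.936
vertex -3.144 -0.048 1.242
endloop
endfacet
facet normal -0.183 -0.898 -0.400
outer loop
vertex -3.367 0.27 0.63
vertex -3.144 -0.048 1.242
vertex -3.842 0.131 1.16
endloop
endfacet
facet normal -0.626 -0.404 -0.667
outer loop
vertex -3.367 0.27 0.63
vertex -3.842 0.131 1.16
vertex -3.871 0.763 0.804
endloop
endfacet
facet normal -0.230 0.106 -0.967
outer loop
vertex -3.367 0.27 0.63
vertex -3.871 0.763 0.804
vertex -3.19 0.973 0.665
endloop
endfacet
facet normal 0.456 -0.071 -0.887
outer loop
vertex -3.367 0.27 0.63
vertex -3.19 0.973 0.665
vertex -2.741 0.472 0.936
endloop
endfacet
facet normal 0.812 -0.578 0.087
outer loop
vertex -3.144 -0.048 1.242
vertex -2.741 0.472 0.936
vertex -2.829 0.457 1.656
endloop
endfacet
facet normal -0.270 -0.912 0.308
outer loop
vertex -3.842 0.131 1.16
vertex -3.144 -0.048 1.242
vertex -3.51 0.247 1.795
endloop
endfacet
facet normal -0.986 -0.114 -0.123
outer loop
vertex -3.871 0.763 0.804
vertex -3.842 0.131 1.16
vertex -3.959 0.748 1.524
endloop
endfacet
facet normal -0.345 0.714 -0.609
outer loop
vertex -3.19 0.973 0.665
vertex -3.871 0.763 0.804
vertex -3.556 1.268 1.218
endloop
endfacet
facet normal 0.767 0.428 -0.479
outer loop
vertex -2.741 0.472 0.936
vertex -3.19 0.973 0.665
vertex -2.858 1.089 1.3
endloop
endfacet
facet normal 0.338 0.896 -0.286
outer loop
vertex -0.44 3.272 -0.165
vertex -0.805 3.227 -0.737
vertex -0.988 3.488 -0.136
endloop
endfacet
facet normal 0.011 -0.105 0.994
outer loop
vertex -0.44 3.272 -0.165
vertex -0.988 3.488 -0.136
vertex -1.315 1.873 -0.303
endloop
endfacet
facet normal 0.337 0.897 -0.287
outer loop
vertex -0.988 3.488 -0.136
vertex -0.805 3.227 -0.737
vertex -1.399 3.507 -0.559
endloop
endfacet
facet normal -0.714 0.072 0.697
outer loop
vertex -0.988 3.488 -0.136
vertex -1.399 3.507 -0.559
vertex -1.315 1.873 -0.303
endloop
endfacet
facet normal 0.337 0.897 -0.287
outer loop
vertex -1.399 3.507 -0.559
vertex -0.805 3.227 -0.737
vertex -1.363 3.315 -1.116
endloop
endfacet
facet normal -0.997 -0.058 -0.044
outer loop
vertex -1.399 3.507 -0.559
vertex -1.363 3.315 -1.116
vertex -1.315 1.873 -0.303
endloop
endfacet
facet normal 0.337 0.897 -0.287
outer loop
vertex -1.363 3.315 -1.116
vertex -0.805 3.227 -0.737
vertex -0.907 3.057 -1.387
endloop
endfacet
facet normal -0.625 -0.399 -0.671
outer loop
vertex -1.363 3.315 -1.116
vertex -0.907 3.057 -1.387
vertex -1.315 1.873 -0.303
endloop
endfacet
facet normal 0.336 0.897 -0.287
outer loop
vertex -0.907 3.057 -1.387
vertex -0.805 3.227 -0.737
vertex -0.374 2.927 -1.169
endloop
endfacet
facet normal 0.122 -0.693 -0.711
outer loop
vertex -0.907 3.057 -1.387
vertex -0.374 2.927 -1.169
vertex -1.315 1.873 -0.303
endloop
endfacet
facet normal 0.338 0.897 -0.286
outer loop
vertex -0.374 2.927 -1.169
vertex -0.805 3.227 -0.737
vertex -0.166 3.022 -0.625
endloop
endfacet
facet normal 0.681 -0.719 -0.135
outer loop
vertex -0.374 2.927 -1.169
vertex -0.166 3.022 -0.625
vertex -1.315 1.873 -0.303
endloop
endfacet
facet normal 0.338 0.897 -0.286
outer loop
vertex -0.166 3.022 -0.625
vertex -0.805 3.227 -0.737
vertex -0.44 3.272 -0.165
endloop
endfacet
facet normal 0.632 -0.457 0.625
outer loop
vertex -0.166 3.022 -0.625
vertex -0.44 3.272 -0.165
vertex -1.315 1.873 -0.303
endloop
endfacet

endsolid


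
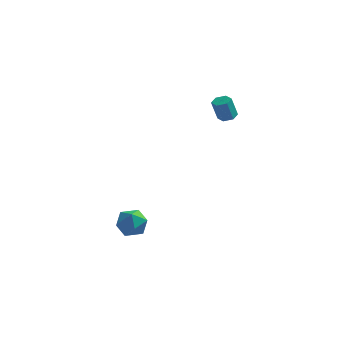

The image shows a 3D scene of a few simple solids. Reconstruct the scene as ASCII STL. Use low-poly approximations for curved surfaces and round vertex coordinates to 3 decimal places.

solid 
facet normal -0.958 -0.177 0.226
outer loop
vertex -2.063 0.344 -4.209
vertex -1.796 -0.342 -3.614
vertex -1.887 0.547 -3.302
endloop
endfacet
facet normal -0.860 0.508 0.053
outer loop
vertex -2.063 0.344 -4.209
vertex -1.887 0.547 -3.302
vertex -1.585 1.129 -3.984
endloop
endfacet
facet normal -0.589 0.533 -0.607
outer loop
vertex -2.063 0.344 -4.209
vertex -1.585 1.129 -3.984
vertex -1.307 0.6 -4.718
endloop
endfacet
facet normal -0.521 -0.136 -0.843
outer loop
vertex -2.063 0.344 -4.209
vertex -1.307 0.6 -4.718
vertex -1.438 -0.309 -4.49
endloop
endfacet
facet normal -0.749 -0.576 -0.328
outer loop
vertex -2.063 0.344 -4.209
vertex -1.438 -0.309 -4.49
vertex -1.796 -0.342 -3.614
endloop
endfacet
facet normal -0.375 0.781 0.500
outer loop
vertex -1.585 1.129 -3.984
vertex -1.887 0.547 -3.302
vertex -1.022 0.929 -3.25
endloop
endfacet
facet normal -0.533 -0.328 0.780
outer loop
vertex -1.887 0.547 -3.302
vertex -1.796 -0.342 -3.614
vertex -1.153 0.02 -3.022
endloop
endfacet
facet normal -0.195 -0.974 -0.116
outer loop
vertex -1.796 -0.342 -3.614
vertex -1.438 -0.309 -4.49
vertex -0.875 -0.509 -3.756
endloop
endfacet
facet normal 0.173 -0.263 -0.949
outer loop
vertex -1.438 -0.309 -4.49
vertex -1.307 0.6 -4.718
vertex -0.573 0.073 -4.438
endloop
endfacet
facet normal 0.061 0.821 -0.568
outer loop
vertex -1.307 0.6 -4.718
vertex -1.585 1.129 -3.984
vertex -0.664 0.962 -4.126
endloop
endfacet
facet normal 0.521 0.136 0.843
outer loop
vertex -0.397 0.276 -3.531
vertex -1.022 0.929 -3.25
vertex -1.153 0.02 -3.022
endloop
endfacet
facet normal 0.589 -0.533 0.607
outer loop
vertex -0.397 0.276 -3.531
vertex -1.153 0.02 -3.022
vertex -0.875 -0.509 -3.756
endloop
endfacet
facet normal 0.860 -0.508 -0.053
outer loop
vertex -0.397 0.276 -3.531
vertex -0.875 -0.509 -3.756
vertex -0.573 0.073 -4.438
endloop
endfacet
facet normal 0.958 0.177 -0.226
outer loop
vertex -0.397 0.276 -3.531
vertex -0.573 0.073 -4.438
vertex -0.664 0.962 -4.126
endloop
endfacet
facet normal 0.749 0.576 0.328
outer loop
vertex -0.397 0.276 -3.531
vertex -0.664 0.962 -4.126
vertex -1.022 0.929 -3.25
endloop
endfacet
facet normal -0.173 0.263 0.949
outer loop
vertex -1.153 0.02 -3.022
vertex -1.022 0.929 -3.25
vertex -1.887 0.547 -3.302
endloop
endfacet
facet normal -0.061 -0.821 0.568
outer loop
vertex -0.875 -0.509 -3.756
vertex -1.153 0.02 -3.022
vertex -1.796 -0.342 -3.614
endloop
endfacet
facet normal 0.375 -0.781 -0.500
outer loop
vertex -0.573 0.073 -4.438
vertex -0.875 -0.509 -3.756
vertex -1.438 -0.309 -4.49
endloop
endfacet
facet normal 0.533 0.328 -0.780
outer loop
vertex -0.664 0.962 -4.126
vertex -0.573 0.073 -4.438
vertex -1.307 0.6 -4.718
endloop
endfacet
facet normal 0.195 0.974 0.116
outer loop
vertex -1.022 0.929 -3.25
vertex -0.664 0.962 -4.126
vertex -1.585 1.129 -3.984
endloop
endfacet
facet normal 0.246 0.138 -0.959
outer loop
vertex 3.47 4.149 2.663
vertex 2.966 4.027 2.516
vertex 3.099 4.539 2.624
endloop
endfacet
facet normal 0.683 0.677 0.273
outer loop
vertex 3.47 4.149 2.663
vertex 3.099 4.539 2.624
vertex 3.159 3.975 3.872
endloop
endfacet
facet normal 0.682 0.678 0.274
outer loop
vertex 3.159 3.975 3.872
vertex 3.099 4.539 2.624
vertex 2.788 4.364 3.833
endloop
endfacet
facet normal -0.247 -0.140 0.959
outer loop
vertex 3.159 3.975 3.872
vertex 2.788 4.364 3.833
vertex 2.654 3.853 3.724
endloop
endfacet
facet normal 0.246 0.139 -0.959
outer loop
vertex 3.099 4.539 2.624
vertex 2.966 4.027 2.516
vertex 2.594 4.417 2.477
endloop
endfacet
facet normal -0.255 0.964 0.074
outer loop
vertex 3.099 4.539 2.624
vertex 2.594 4.417 2.477
vertex 2.788 4.364 3.833
endloop
endfacet
facet normal -0.253 0.965 0.074
outer loop
vertex 2.788 4.364 3.833
vertex 2.594 4.417 2.477
vertex 2.283 4.243 3.685
endloop
endfacet
facet normal -0.248 -0.140 0.959
outer loop
vertex 2.788 4.364 3.833
vertex 2.283 4.243 3.685
vertex 2.654 3.853 3.724
endloop
endfacet
facet normal 0.247 0.140 -0.959
outer loop
vertex 2.594 4.417 2.477
vertex 2.966 4.027 2.516
vertex 2.461 3.905 2.368
endloop
endfacet
facet normal -0.937 0.286 -0.200
outer loop
vertex 2.594 4.417 2.477
vertex 2.461 3.905 2.368
vertex 2.283 4.243 3.685
endloop
endfacet
facet normal -0.937 0.286 -0.200
outer loop
vertex 2.283 4.243 3.685
vertex 2.461 3.905 2.368
vertex 2.15 3.731 3.577
endloop
endfacet
facet normal -0.246 -0.138 0.959
outer loop
vertex 2.283 4.243 3.685
vertex 2.15 3.731 3.577
vertex 2.654 3.853 3.724
endloop
endfacet
facet normal 0.247 0.140 -0.959
outer loop
vertex 2.461 3.905 2.368
vertex 2.966 4.027 2.516
vertex 2.832 3.516 2.407
endloop
endfacet
facet normal -0.682 -0.678 -0.273
outer loop
vertex 2.461 3.905 2.368
vertex 2.832 3.516 2.407
vertex 2.15 3.731 3.577
endloop
endfacet
facet normal -0.683 -0.677 -0.274
outer loop
vertex 2.15 3.731 3.577
vertex 2.832 3.516 2.407
vertex 2.521 3.341 3.616
endloop
endfacet
facet normal -0.246 -0.138 0.959
outer loop
vertex 2.15 3.731 3.577
vertex 2.521 3.341 3.616
vertex 2.654 3.853 3.724
endloop
endfacet
facet normal 0.248 0.140 -0.959
outer loop
vertex 2.832 3.516 2.407
vertex 2.966 4.027 2.516
vertex 3.337 3.637 2.555
endloop
endfacet
facet normal 0.253 -0.965 -0.075
outer loop
vertex 2.832 3.516 2.407
vertex 3.337 3.637 2.555
vertex 2.521 3.341 3.616
endloop
endfacet
facet normal 0.254 -0.964 -0.073
outer loop
vertex 2.521 3.341 3.616
vertex 3.337 3.637 2.555
vertex 3.026 3.463 3.763
endloop
endfacet
facet normal -0.246 -0.139 0.959
outer loop
vertex 2.521 3.341 3.616
vertex 3.026 3.463 3.763
vertex 2.654 3.853 3.724
endloop
endfacet
facet normal 0.246 0.138 -0.959
outer loop
vertex 3.337 3.637 2.555
vertex 2.966 4.027 2.516
vertex 3.47 4.149 2.663
endloop
endfacet
facet normal 0.937 -0.286 0.200
outer loop
vertex 3.337 3.637 2.555
vertex 3.47 4.149 2.663
vertex 3.026 3.463 3.763
endloop
endfacet
facet normal 0.937 -0.286 0.200
outer loop
vertex 3.026 3.463 3.763
vertex 3.47 4.149 2.663
vertex 3.159 3.975 3.872
endloop
endfacet
facet normal -0.247 -0.140 0.959
outer loop
vertex 3.026 3.463 3.763
vertex 3.159 3.975 3.872
vertex 2.654 3.853 3.724
endloop
endfacet

endsolid


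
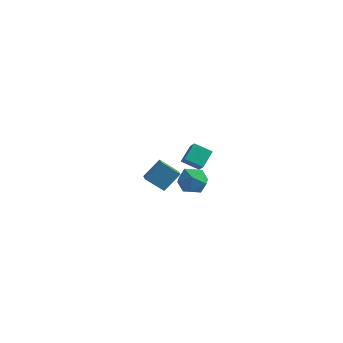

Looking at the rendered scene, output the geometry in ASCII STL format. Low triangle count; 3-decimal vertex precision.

solid 
facet normal -0.770 -0.171 0.615
outer loop
vertex -1.775 3.676 -2.853
vertex -2.159 4.323 -3.154
vertex -2.37 2.874 -3.821
endloop
endfacet
facet normal 0.473 -0.799 0.371
outer loop
vertex -1.361 3.097 -4.626
vertex -1.775 3.676 -2.853
vertex -2.37 2.874 -3.821
endloop
endfacet
facet normal -0.770 -0.171 0.615
outer loop
vertex -2.37 2.874 -3.821
vertex -2.159 4.323 -3.154
vertex -2.753 3.521 -4.121
endloop
endfacet
facet normal -0.428 -0.576 -0.696
outer loop
vertex -2.753 3.521 -4.121
vertex -1.361 3.097 -4.626
vertex -2.37 2.874 -3.821
endloop
endfacet
facet normal 0.427 0.577 0.696
outer loop
vertex -1.775 3.676 -2.853
vertex -1.15 4.546 -3.959
vertex -2.159 4.323 -3.154
endloop
endfacet
facet normal 0.474 -0.799 0.371
outer loop
vertex -0.767 3.899 -3.659
vertex -1.775 3.676 -2.853
vertex -1.361 3.097 -4.626
endloop
endfacet
facet normal 0.429 0.576 0.696
outer loop
vertex -0.767 3.899 -3.659
vertex -1.15 4.546 -3.959
vertex -1.775 3.676 -2.853
endloop
endfacet
facet normal -0.473 0.799 -0.372
outer loop
vertex -2.159 4.323 -3.154
vertex -1.15 4.546 -3.959
vertex -2.753 3.521 -4.121
endloop
endfacet
facet normal -0.428 -0.577 -0.695
outer loop
vertex -1.745 3.744 -4.927
vertex -1.361 3.097 -4.626
vertex -2.753 3.521 -4.121
endloop
endfacet
facet normal -0.473 0.799 -0.371
outer loop
vertex -2.753 3.521 -4.121
vertex -1.15 4.546 -3.959
vertex -1.745 3.744 -4.927
endloop
endfacet
facet normal 0.770 0.171 -0.615
outer loop
vertex -1.745 3.744 -4.927
vertex -0.767 3.899 -3.659
vertex -1.361 3.097 -4.626
endloop
endfacet
facet normal 0.770 0.171 -0.615
outer loop
vertex -1.15 4.546 -3.959
vertex -0.767 3.899 -3.659
vertex -1.745 3.744 -4.927
endloop
endfacet
facet normal -0.480 0.531 -0.698
outer loop
vertex 2.166 -1.856 3.017
vertex 3.044 -1.672 2.553
vertex 2.042 -2.733 2.435
endloop
endfacet
facet normal -0.869 -0.182 0.460
outer loop
vertex 2.436 -3.168 3.007
vertex 2.166 -1.856 3.017
vertex 2.042 -2.733 2.435
endloop
endfacet
facet normal -0.480 0.531 -0.698
outer loop
vertex 2.042 -2.733 2.435
vertex 3.044 -1.672 2.553
vertex 2.92 -2.549 1.971
endloop
endfacet
facet normal -0.117 -0.828 -0.549
outer loop
vertex 2.92 -2.549 1.971
vertex 2.436 -3.168 3.007
vertex 2.042 -2.733 2.435
endloop
endfacet
facet normal 0.117 0.828 0.549
outer loop
vertex 2.166 -1.856 3.017
vertex 3.438 -2.107 3.125
vertex 3.044 -1.672 2.553
endloop
endfacet
facet normal -0.869 -0.182 0.460
outer loop
vertex 2.56 -2.291 3.589
vertex 2.166 -1.856 3.017
vertex 2.436 -3.168 3.007
endloop
endfacet
facet normal 0.117 0.828 0.549
outer loop
vertex 2.56 -2.291 3.589
vertex 3.438 -2.107 3.125
vertex 2.166 -1.856 3.017
endloop
endfacet
facet normal 0.869 0.182 -0.460
outer loop
vertex 3.044 -1.672 2.553
vertex 3.438 -2.107 3.125
vertex 2.92 -2.549 1.971
endloop
endfacet
facet normal -0.117 -0.828 -0.549
outer loop
vertex 3.314 -2.984 2.543
vertex 2.436 -3.168 3.007
vertex 2.92 -2.549 1.971
endloop
endfacet
facet normal 0.869 0.182 -0.460
outer loop
vertex 2.92 -2.549 1.971
vertex 3.438 -2.107 3.125
vertex 3.314 -2.984 2.543
endloop
endfacet
facet normal 0.480 -0.531 0.698
outer loop
vertex 3.314 -2.984 2.543
vertex 2.56 -2.291 3.589
vertex 2.436 -3.168 3.007
endloop
endfacet
facet normal 0.480 -0.531 0.698
outer loop
vertex 3.438 -2.107 3.125
vertex 2.56 -2.291 3.589
vertex 3.314 -2.984 2.543
endloop
endfacet
facet normal -0.608 0.742 -0.282
outer loop
vertex 0.993 1.434 -2.294
vertex 0.332 1.097 -1.757
vertex 0.925 1.709 -1.424
endloop
endfacet
facet normal 0.074 0.953 -0.295
outer loop
vertex 0.993 1.434 -2.294
vertex 0.925 1.709 -1.424
vertex 1.747 1.533 -1.785
endloop
endfacet
facet normal 0.430 0.520 -0.738
outer loop
vertex 0.993 1.434 -2.294
vertex 1.747 1.533 -1.785
vertex 1.662 0.812 -2.342
endloop
endfacet
facet normal -0.032 0.042 -0.999
outer loop
vertex 0.993 1.434 -2.294
vertex 1.662 0.812 -2.342
vertex 0.787 0.543 -2.325
endloop
endfacet
facet normal -0.674 0.181 -0.716
outer loop
vertex 0.993 1.434 -2.294
vertex 0.787 0.543 -2.325
vertex 0.332 1.097 -1.757
endloop
endfacet
facet normal 0.344 0.867 0.360
outer loop
vertex 1.747 1.533 -1.785
vertex 0.925 1.709 -1.424
vertex 1.553 1.257 -0.935
endloop
endfacet
facet normal -0.759 0.528 0.382
outer loop
vertex 0.925 1.709 -1.424
vertex 0.332 1.097 -1.757
vertex 0.678 0.988 -0.918
endloop
endfacet
facet normal -0.866 -0.382 -0.322
outer loop
vertex 0.332 1.097 -1.757
vertex 0.787 0.543 -2.325
vertex 0.593 0.267 -1.475
endloop
endfacet
facet normal 0.171 -0.605 -0.778
outer loop
vertex 0.787 0.543 -2.325
vertex 1.662 0.812 -2.342
vertex 1.415 0.091 -1.836
endloop
endfacet
facet normal 0.919 0.168 -0.357
outer loop
vertex 1.662 0.812 -2.342
vertex 1.747 1.533 -1.785
vertex 2.008 0.703 -1.503
endloop
endfacet
facet normal 0.032 -0.042 0.999
outer loop
vertex 1.347 0.366 -0.966
vertex 1.553 1.257 -0.935
vertex 0.678 0.988 -0.918
endloop
endfacet
facet normal -0.430 -0.520 0.738
outer loop
vertex 1.347 0.366 -0.966
vertex 0.678 0.988 -0.918
vertex 0.593 0.267 -1.475
endloop
endfacet
facet normal -0.074 -0.953 0.295
outer loop
vertex 1.347 0.366 -0.966
vertex 0.593 0.267 -1.475
vertex 1.415 0.091 -1.836
endloop
endfacet
facet normal 0.608 -0.742 0.282
outer loop
vertex 1.347 0.366 -0.966
vertex 1.415 0.091 -1.836
vertex 2.008 0.703 -1.503
endloop
endfacet
facet normal 0.674 -0.181 0.716
outer loop
vertex 1.347 0.366 -0.966
vertex 2.008 0.703 -1.503
vertex 1.553 1.257 -0.935
endloop
endfacet
facet normal -0.171 0.605 0.778
outer loop
vertex 0.678 0.988 -0.918
vertex 1.553 1.257 -0.935
vertex 0.925 1.709 -1.424
endloop
endfacet
facet normal -0.919 -0.168 0.357
outer loop
vertex 0.593 0.267 -1.475
vertex 0.678 0.988 -0.918
vertex 0.332 1.097 -1.757
endloop
endfacet
facet normal -0.344 -0.867 -0.360
outer loop
vertex 1.415 0.091 -1.836
vertex 0.593 0.267 -1.475
vertex 0.787 0.543 -2.325
endloop
endfacet
facet normal 0.759 -0.528 -0.382
outer loop
vertex 2.008 0.703 -1.503
vertex 1.415 0.091 -1.836
vertex 1.662 0.812 -2.342
endloop
endfacet
facet normal 0.866 0.382 0.322
outer loop
vertex 1.553 1.257 -0.935
vertex 2.008 0.703 -1.503
vertex 1.747 1.533 -1.785
endloop
endfacet

endsolid


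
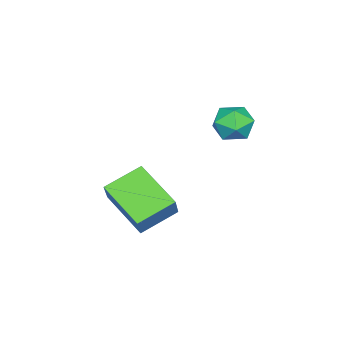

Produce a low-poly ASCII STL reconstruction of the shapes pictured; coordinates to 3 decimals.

solid 
facet normal -0.998 0.053 0.040
outer loop
vertex -3.703 -0.286 3.129
vertex -3.74 -1.084 3.258
vertex -3.688 -0.575 3.885
endloop
endfacet
facet normal -0.703 0.660 0.266
outer loop
vertex -3.703 -0.286 3.129
vertex -3.688 -0.575 3.885
vertex -3.197 0.033 3.675
endloop
endfacet
facet normal -0.297 0.918 -0.261
outer loop
vertex -3.703 -0.286 3.129
vertex -3.197 0.033 3.675
vertex -2.944 -0.101 2.917
endloop
endfacet
facet normal -0.342 0.470 -0.814
outer loop
vertex -3.703 -0.286 3.129
vertex -2.944 -0.101 2.917
vertex -3.28 -0.791 2.66
endloop
endfacet
facet normal -0.775 -0.066 -0.628
outer loop
vertex -3.703 -0.286 3.129
vertex -3.28 -0.791 2.66
vertex -3.74 -1.084 3.258
endloop
endfacet
facet normal -0.276 0.505 0.818
outer loop
vertex -3.197 0.033 3.675
vertex -3.688 -0.575 3.885
vertex -2.92 -0.569 4.14
endloop
endfacet
facet normal -0.754 -0.478 0.450
outer loop
vertex -3.688 -0.575 3.885
vertex -3.74 -1.084 3.258
vertex -3.256 -1.259 3.883
endloop
endfacet
facet normal -0.394 -0.669 -0.631
outer loop
vertex -3.74 -1.084 3.258
vertex -3.28 -0.791 2.66
vertex -3.003 -1.393 3.125
endloop
endfacet
facet normal 0.308 0.197 -0.931
outer loop
vertex -3.28 -0.791 2.66
vertex -2.944 -0.101 2.917
vertex -2.512 -0.785 2.915
endloop
endfacet
facet normal 0.381 0.924 -0.036
outer loop
vertex -2.944 -0.101 2.917
vertex -3.197 0.033 3.675
vertex -2.46 -0.276 3.542
endloop
endfacet
facet normal 0.342 -0.470 0.814
outer loop
vertex -2.497 -1.074 3.671
vertex -2.92 -0.569 4.14
vertex -3.256 -1.259 3.883
endloop
endfacet
facet normal 0.297 -0.918 0.261
outer loop
vertex -2.497 -1.074 3.671
vertex -3.256 -1.259 3.883
vertex -3.003 -1.393 3.125
endloop
endfacet
facet normal 0.703 -0.660 -0.266
outer loop
vertex -2.497 -1.074 3.671
vertex -3.003 -1.393 3.125
vertex -2.512 -0.785 2.915
endloop
endfacet
facet normal 0.998 -0.053 -0.040
outer loop
vertex -2.497 -1.074 3.671
vertex -2.512 -0.785 2.915
vertex -2.46 -0.276 3.542
endloop
endfacet
facet normal 0.775 0.066 0.628
outer loop
vertex -2.497 -1.074 3.671
vertex -2.46 -0.276 3.542
vertex -2.92 -0.569 4.14
endloop
endfacet
facet normal -0.308 -0.197 0.931
outer loop
vertex -3.256 -1.259 3.883
vertex -2.92 -0.569 4.14
vertex -3.688 -0.575 3.885
endloop
endfacet
facet normal -0.381 -0.924 0.036
outer loop
vertex -3.003 -1.393 3.125
vertex -3.256 -1.259 3.883
vertex -3.74 -1.084 3.258
endloop
endfacet
facet normal 0.276 -0.505 -0.818
outer loop
vertex -2.512 -0.785 2.915
vertex -3.003 -1.393 3.125
vertex -3.28 -0.791 2.66
endloop
endfacet
facet normal 0.754 0.478 -0.450
outer loop
vertex -2.46 -0.276 3.542
vertex -2.512 -0.785 2.915
vertex -2.944 -0.101 2.917
endloop
endfacet
facet normal 0.394 0.669 0.631
outer loop
vertex -2.92 -0.569 4.14
vertex -2.46 -0.276 3.542
vertex -3.197 0.033 3.675
endloop
endfacet
facet normal -0.542 -0.194 -0.818
outer loop
vertex 0.384 -3.497 1.041
vertex -0.737 -2.729 1.602
vertex 1.048 -1.937 0.23
endloop
endfacet
facet normal 0.762 -0.523 -0.381
outer loop
vertex 1.677 -1.711 1.178
vertex 0.384 -3.497 1.041
vertex 1.048 -1.937 0.23
endloop
endfacet
facet normal -0.542 -0.194 -0.818
outer loop
vertex 1.048 -1.937 0.23
vertex -0.737 -2.729 1.602
vertex -0.073 -1.168 0.791
endloop
endfacet
facet normal 0.353 0.830 -0.432
outer loop
vertex -0.073 -1.168 0.791
vertex 1.677 -1.711 1.178
vertex 1.048 -1.937 0.23
endloop
endfacet
facet normal -0.353 -0.830 0.432
outer loop
vertex 0.384 -3.497 1.041
vertex -0.108 -2.503 2.55
vertex -0.737 -2.729 1.602
endloop
endfacet
facet normal 0.762 -0.523 -0.382
outer loop
vertex 1.013 -3.272 1.989
vertex 0.384 -3.497 1.041
vertex 1.677 -1.711 1.178
endloop
endfacet
facet normal -0.353 -0.830 0.431
outer loop
vertex 1.013 -3.272 1.989
vertex -0.108 -2.503 2.55
vertex 0.384 -3.497 1.041
endloop
endfacet
facet normal -0.763 0.523 0.381
outer loop
vertex -0.737 -2.729 1.602
vertex -0.108 -2.503 2.55
vertex -0.073 -1.168 0.791
endloop
endfacet
facet normal 0.353 0.830 -0.431
outer loop
vertex 0.556 -0.943 1.739
vertex 1.677 -1.711 1.178
vertex -0.073 -1.168 0.791
endloop
endfacet
facet normal -0.762 0.523 0.382
outer loop
vertex -0.073 -1.168 0.791
vertex -0.108 -2.503 2.55
vertex 0.556 -0.943 1.739
endloop
endfacet
facet normal 0.542 0.194 0.818
outer loop
vertex 0.556 -0.943 1.739
vertex 1.013 -3.272 1.989
vertex 1.677 -1.711 1.178
endloop
endfacet
facet normal 0.542 0.194 0.817
outer loop
vertex -0.108 -2.503 2.55
vertex 1.013 -3.272 1.989
vertex 0.556 -0.943 1.739
endloop
endfacet

endsolid
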